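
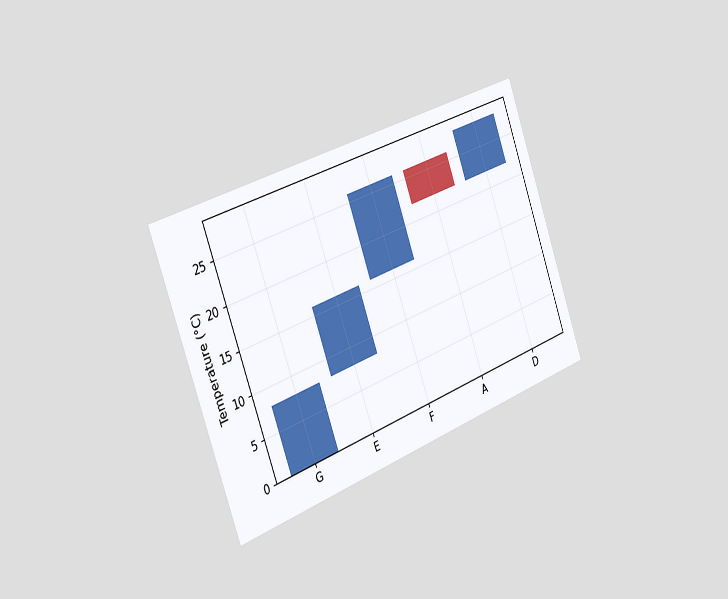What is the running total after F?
26°C

The chart is tilted about 20° counter-clockwise and viewed slightly from the left. After F the running total reaches 26°C.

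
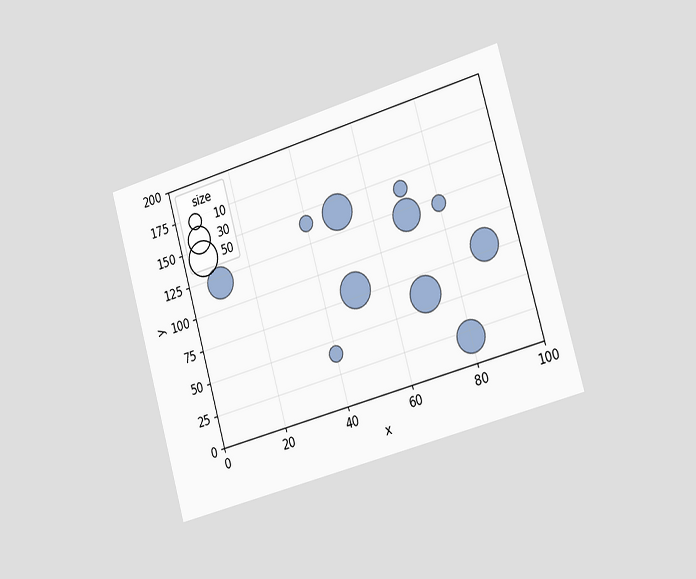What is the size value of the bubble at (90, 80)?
The chart is tilted about 16° counter-clockwise and viewed slightly from the right. Matching the bubble at (90, 80) against the size legend gives 40.

40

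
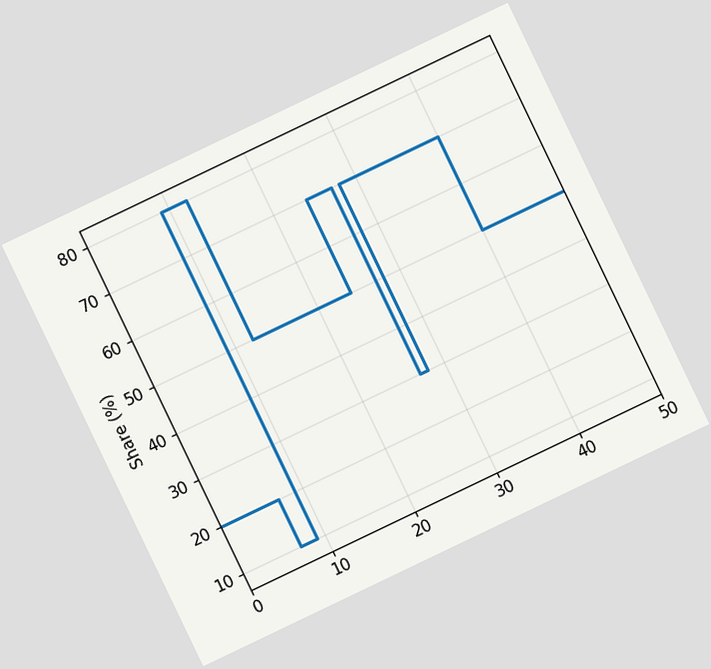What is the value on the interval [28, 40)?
The chart is tilted about 26° counter-clockwise. On [28, 40) the step sits at 70%.

70%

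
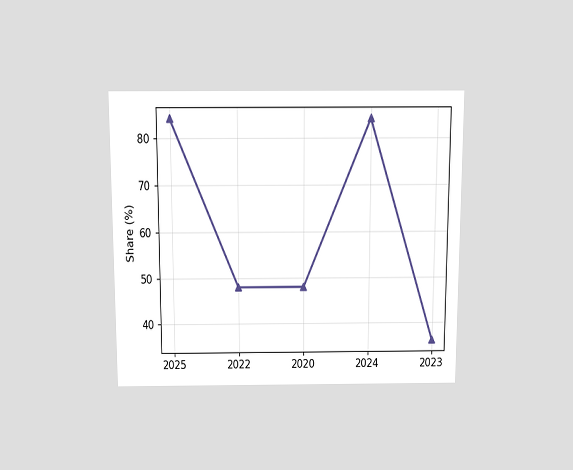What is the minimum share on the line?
The chart is viewed slightly from above. The lowest point is at 2023, and reading across to the y-axis gives 36%.

36%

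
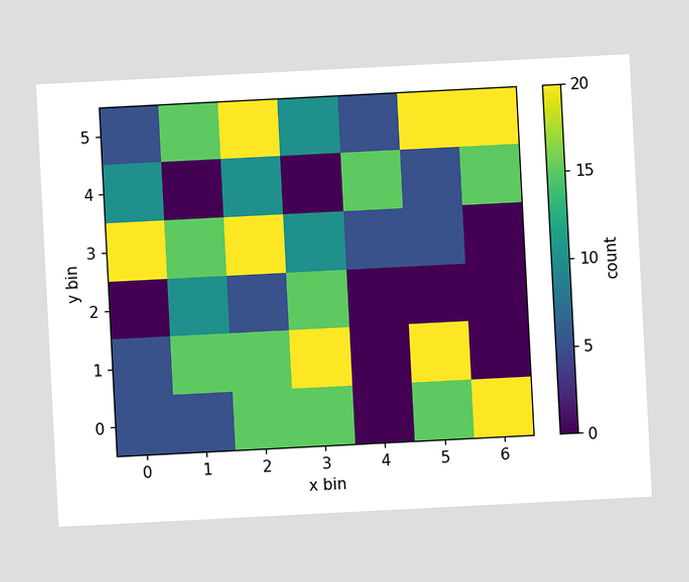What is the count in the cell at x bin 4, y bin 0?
0

The chart is tilted about 3° counter-clockwise. Matching the cell (4, 0) against the colorbar gives 0.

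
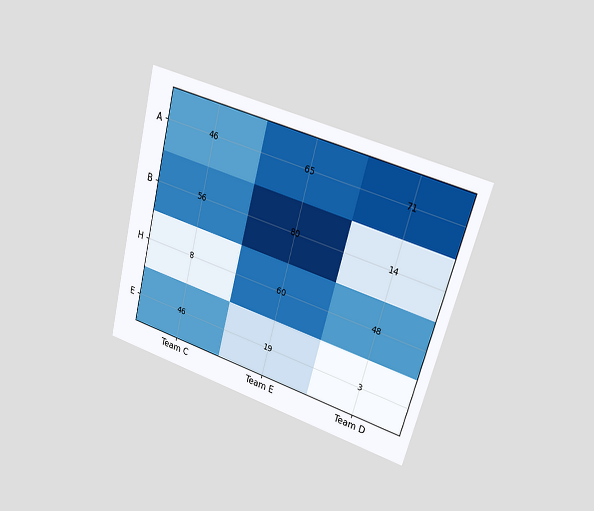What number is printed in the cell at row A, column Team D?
71

The chart is tilted about 15° clockwise and viewed at a slight angle. The (A, Team D) cell reads 71.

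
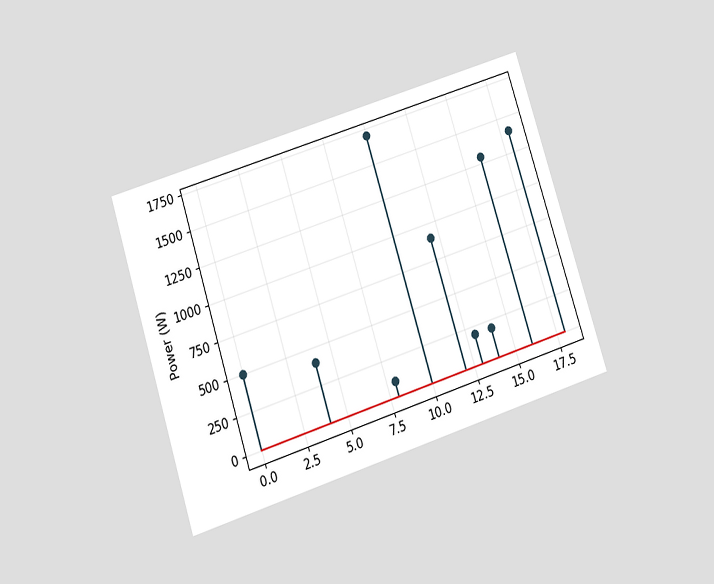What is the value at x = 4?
400W

The chart is tilted about 18° counter-clockwise and viewed slightly from below. The stem at x=4 reaches 400W.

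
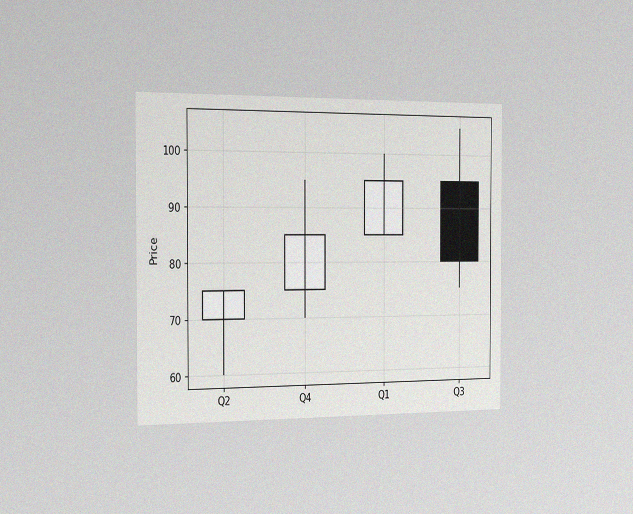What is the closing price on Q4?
85

The chart is viewed slightly from the left, with some photo noise. The Q4 candle closes at 85.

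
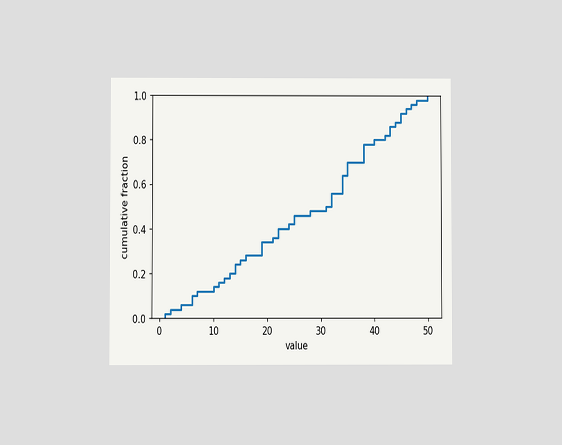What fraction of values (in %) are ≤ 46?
94%

The chart is viewed at a slight angle. At x=46 the ECDF step is at 94%.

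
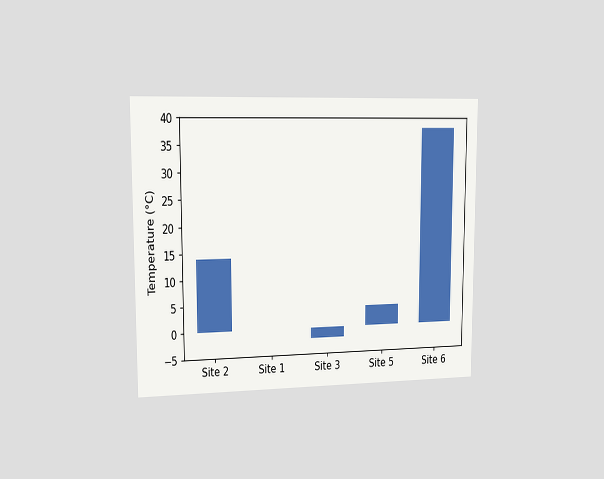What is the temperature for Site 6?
38°C

The chart is viewed slightly from the left. Reading along the chart's y-axis, the Site 6 bar reaches 38°C.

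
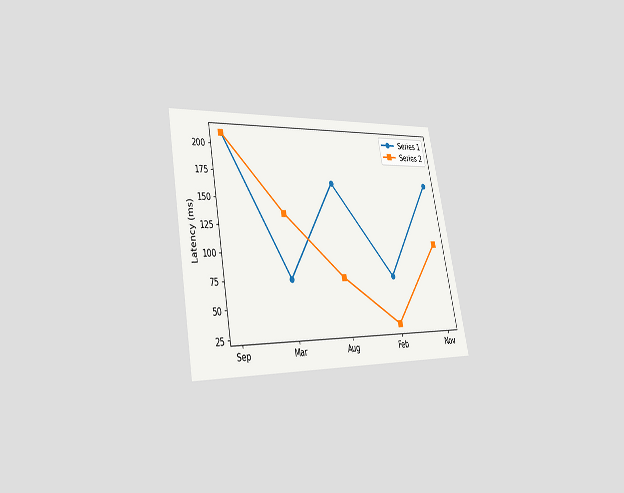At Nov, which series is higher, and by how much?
Series 1, by 60ms

The chart is tilted about 11° counter-clockwise and viewed slightly from the left. At Nov, Series 1 sits above the other line by 60ms.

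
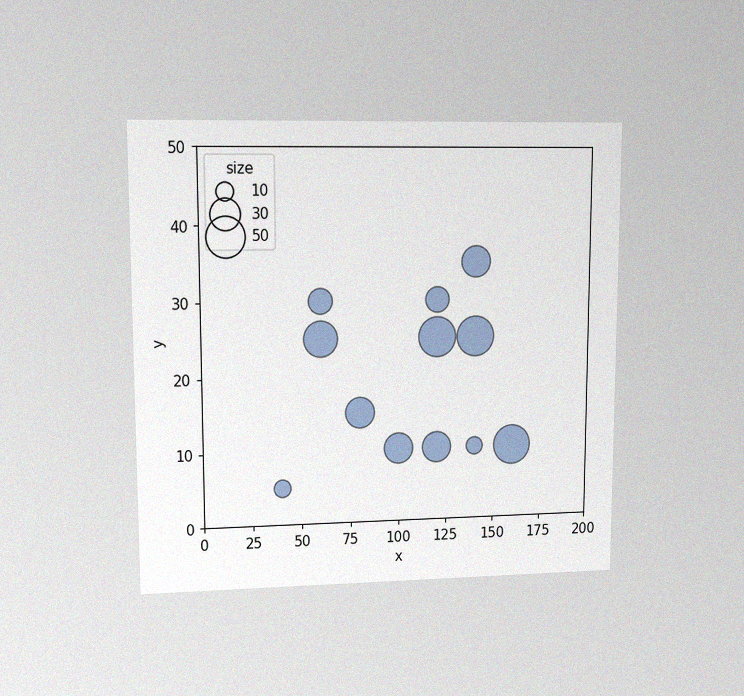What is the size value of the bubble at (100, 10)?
The chart is viewed at a slight angle, with some photo noise. Matching the bubble at (100, 10) against the size legend gives 30.

30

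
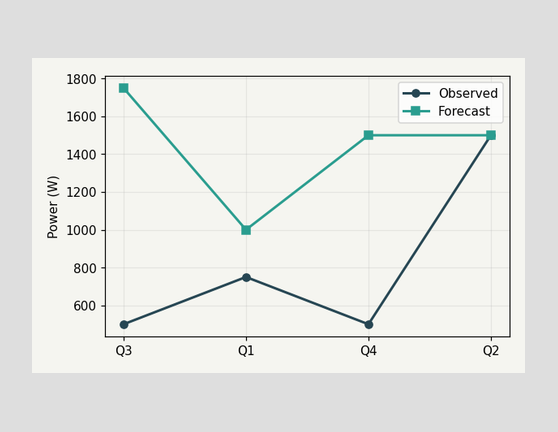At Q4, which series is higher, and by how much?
At Q4, Forecast sits above the other line by 1000W.

Forecast, by 1000W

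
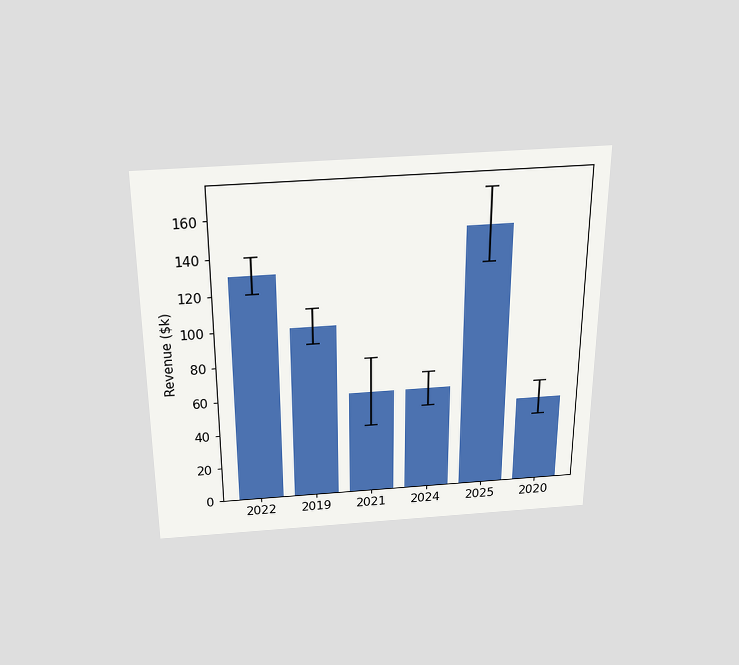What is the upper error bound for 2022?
$140k

The chart is viewed slightly from above. The 2022 bar's upper whisker reaches $140k.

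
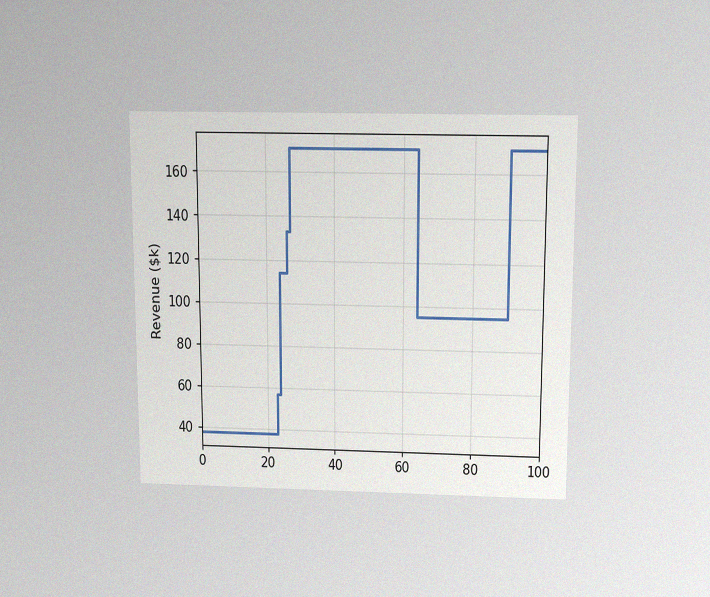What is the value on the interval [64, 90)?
The chart is viewed slightly from above, with some photo noise. On [64, 90) the step sits at $95k.

$95k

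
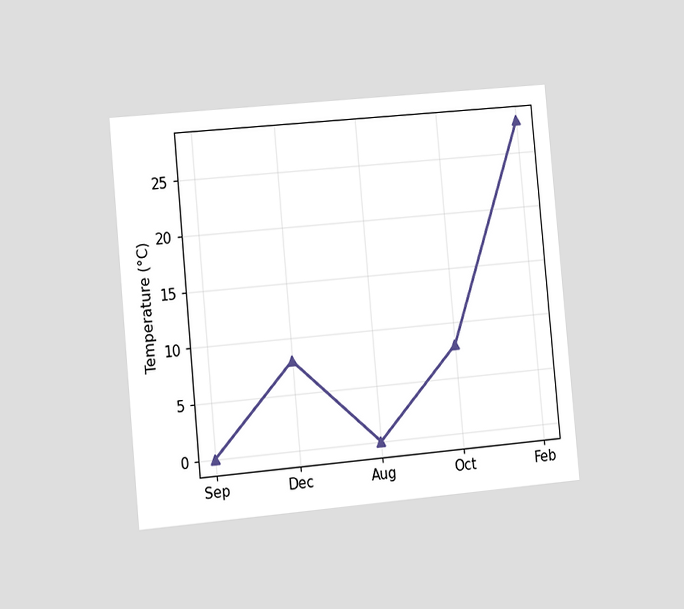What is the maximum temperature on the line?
The chart is tilted about 5° counter-clockwise and viewed slightly from the left. The highest point is at Feb, and reading across to the y-axis gives 28°C.

28°C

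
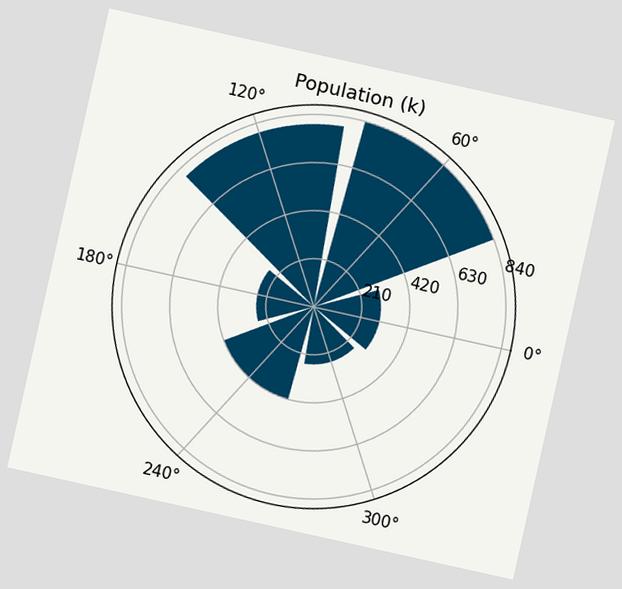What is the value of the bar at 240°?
The chart is tilted about 13° clockwise. The bar at 240° reaches 420k on the radial axis.

420k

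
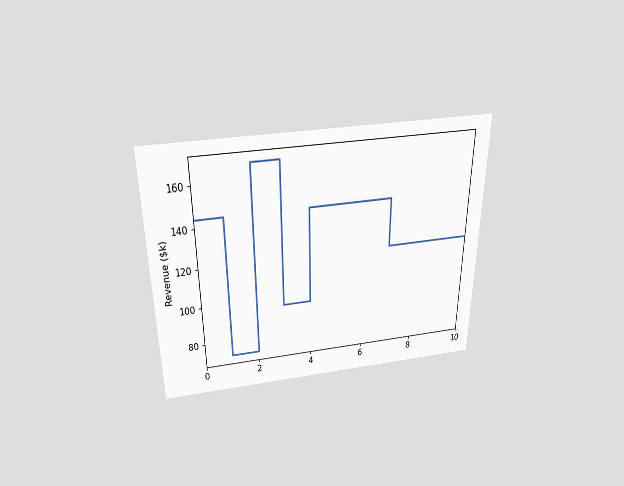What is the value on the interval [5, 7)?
The chart is viewed slightly from above. On [5, 7) the step sits at $144k.

$144k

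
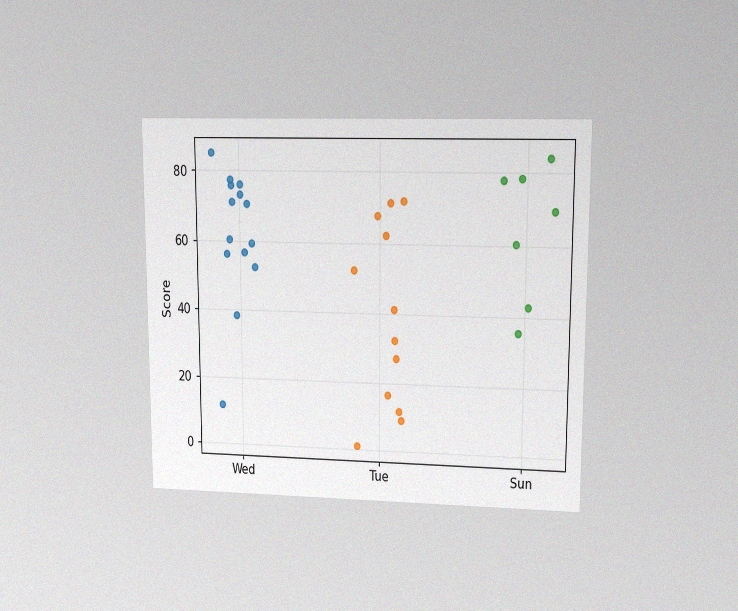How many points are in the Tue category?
12

The chart is viewed at a slight angle, with some photo noise. Counting the markers in the Tue column gives 12.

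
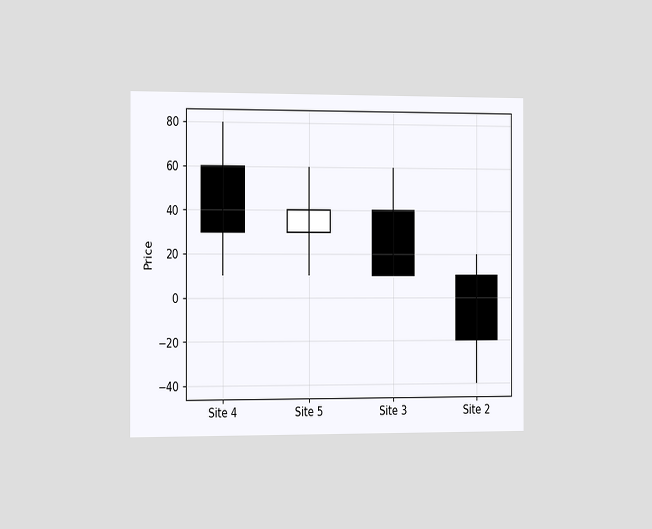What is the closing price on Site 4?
30

The chart is viewed slightly from the left. The Site 4 candle closes at 30.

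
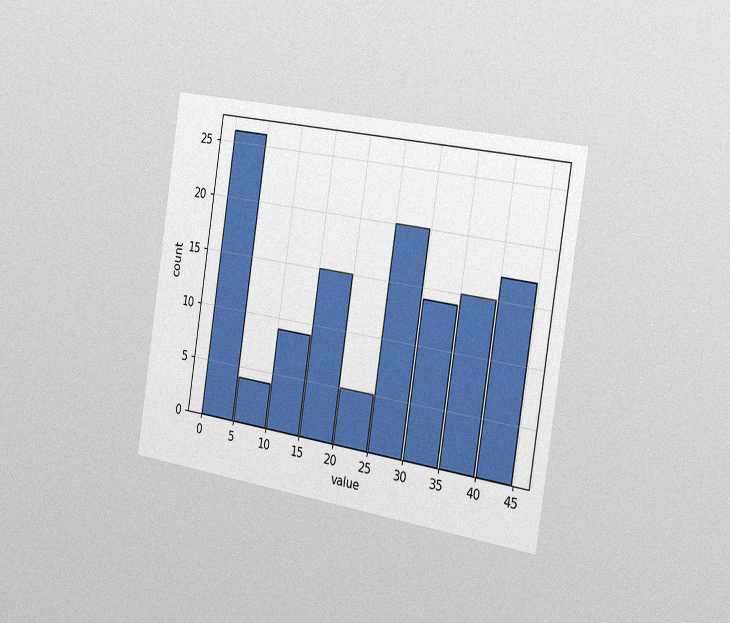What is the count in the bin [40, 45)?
The chart is tilted about 9° clockwise and viewed slightly from the right, with some photo noise. The [40, 45) bin has height 17.

17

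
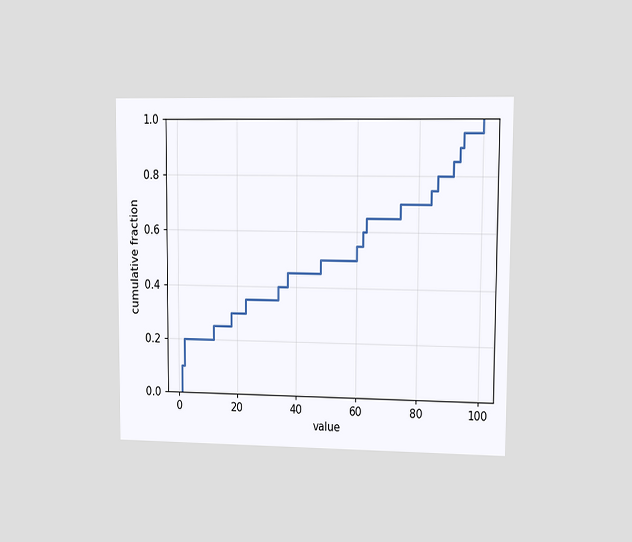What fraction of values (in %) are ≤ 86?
80%

The chart is viewed at a slight angle. At x=86 the ECDF step is at 80%.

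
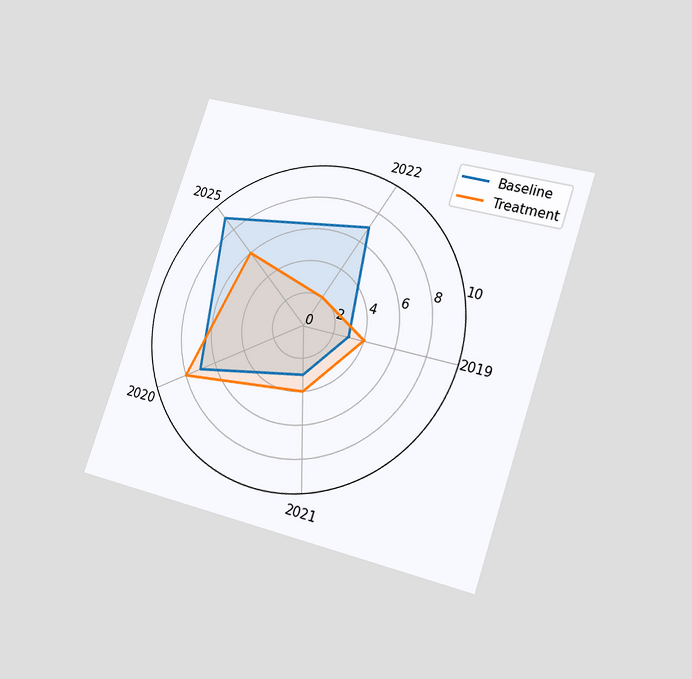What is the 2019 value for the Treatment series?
4

The chart is tilted about 18° clockwise and viewed at a slight angle. On the 2019 axis, Treatment reaches 4.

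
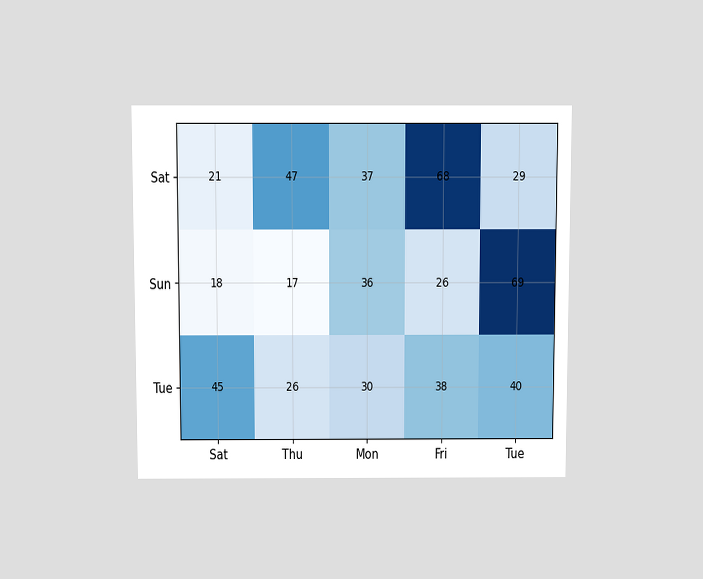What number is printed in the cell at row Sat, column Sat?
21

The chart is viewed slightly from above. The (Sat, Sat) cell reads 21.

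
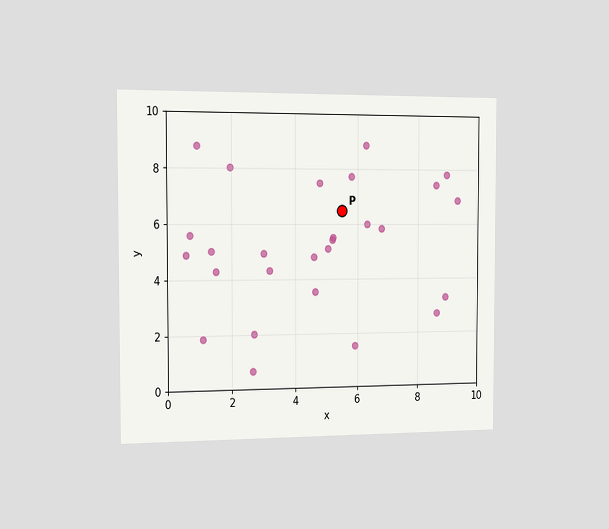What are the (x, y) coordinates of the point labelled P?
The chart is viewed slightly from the left. Following the gridlines from P to each axis, P sits at (5.5, 6.5).

(5.5, 6.5)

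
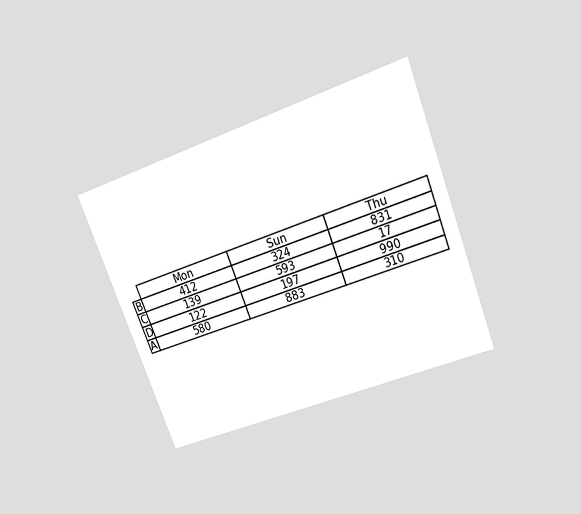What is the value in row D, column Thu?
The chart is tilted about 21° counter-clockwise and viewed slightly from above. The (D, Thu) cell reads 990.

990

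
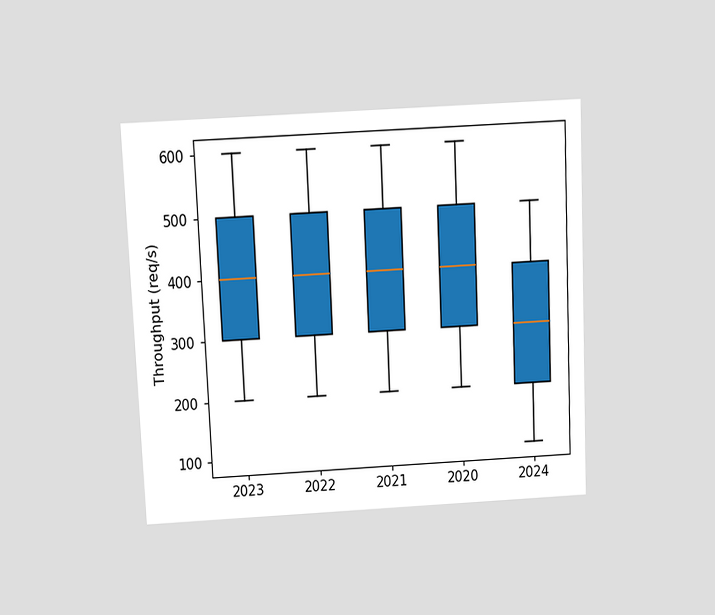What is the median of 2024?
300req/s

The chart is tilted about 3° counter-clockwise and viewed slightly from above. The median line in the 2024 box sits at 300req/s.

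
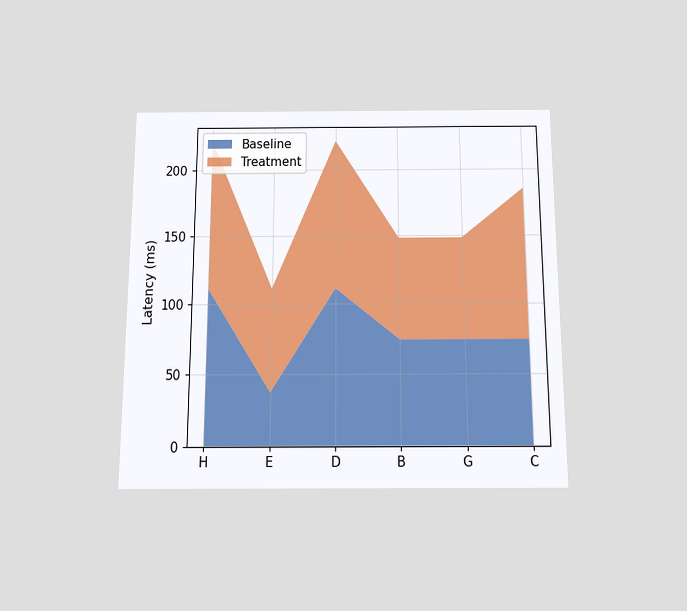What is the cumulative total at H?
The chart is viewed slightly from below. The stacked total at H reaches 222ms.

222ms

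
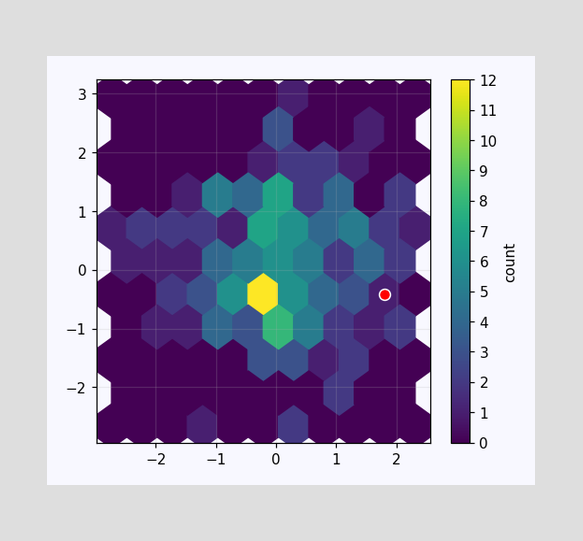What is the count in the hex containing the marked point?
The marked hex reads 1 on the colorbar.

1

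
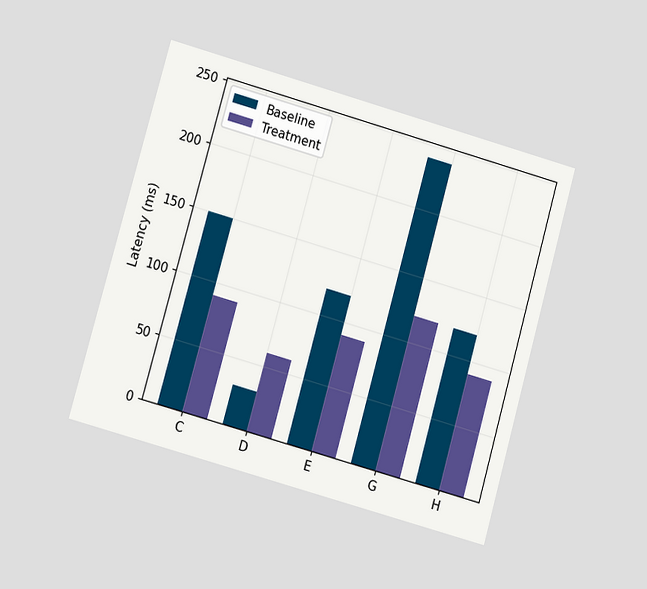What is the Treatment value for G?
120ms

The chart is tilted about 16° clockwise and viewed at a slight angle. The Treatment bar at G reaches 120ms on the y-axis.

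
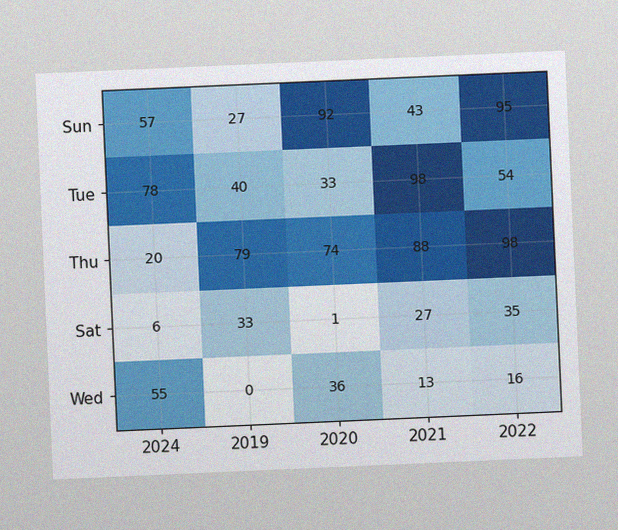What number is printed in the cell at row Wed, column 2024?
The chart is tilted about 3° counter-clockwise, with some photo noise. The (Wed, 2024) cell reads 55.

55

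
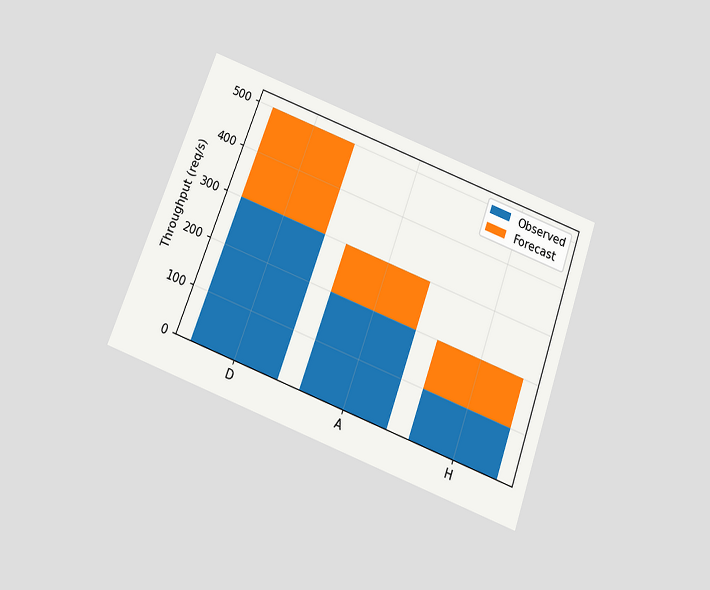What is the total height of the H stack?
200req/s

The chart is tilted about 20° clockwise and viewed slightly from below. The H stack's top reaches 200req/s on the y-axis.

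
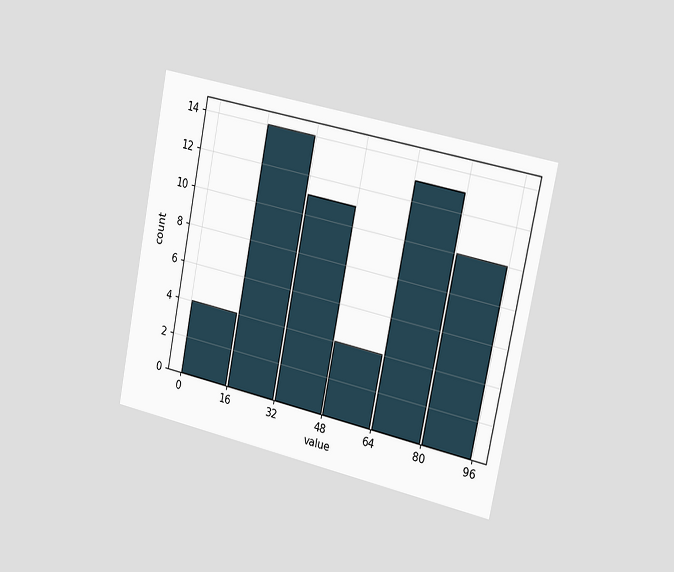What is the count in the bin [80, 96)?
The chart is tilted about 11° clockwise and viewed slightly from the right. The [80, 96) bin has height 10.

10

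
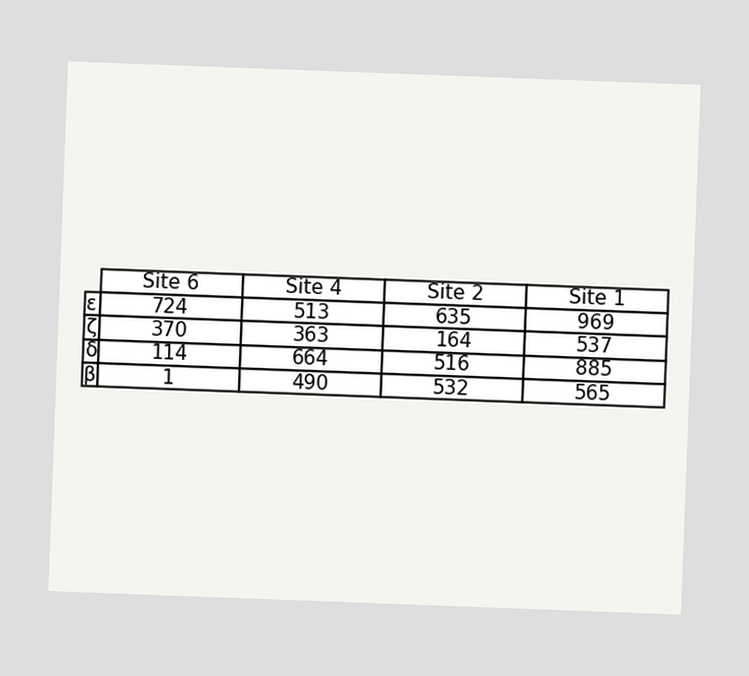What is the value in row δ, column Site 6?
114

The chart is tilted about 2° clockwise. The (δ, Site 6) cell reads 114.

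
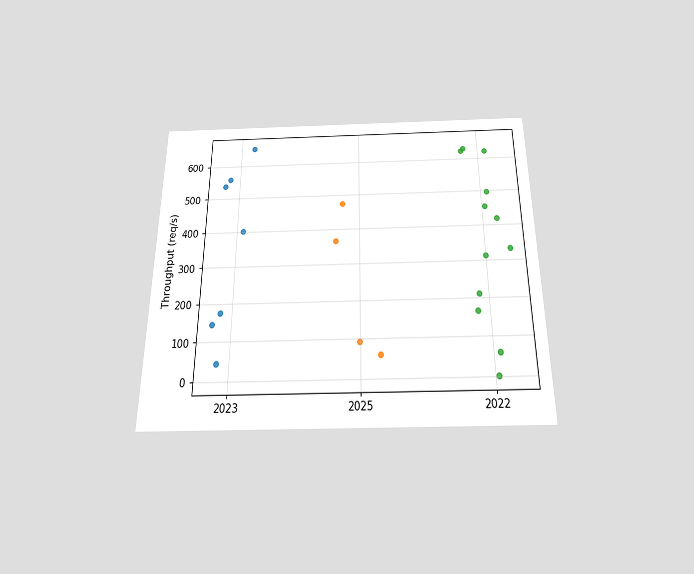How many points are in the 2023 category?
7

The chart is viewed slightly from below. Counting the markers in the 2023 column gives 7.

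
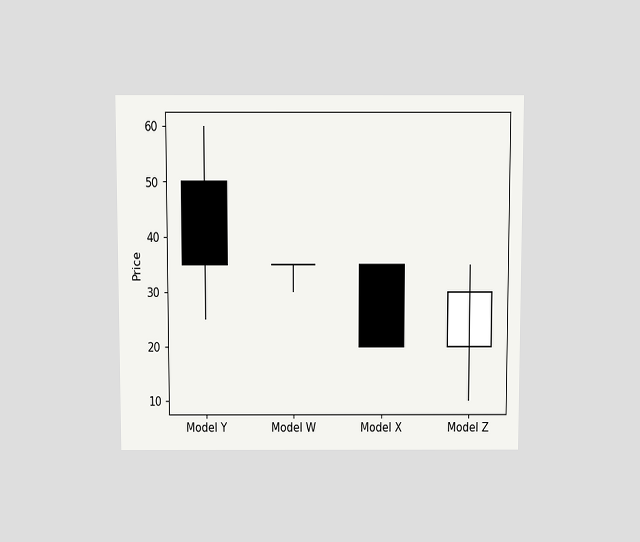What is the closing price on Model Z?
The chart is viewed slightly from above. The Model Z candle closes at 30.

30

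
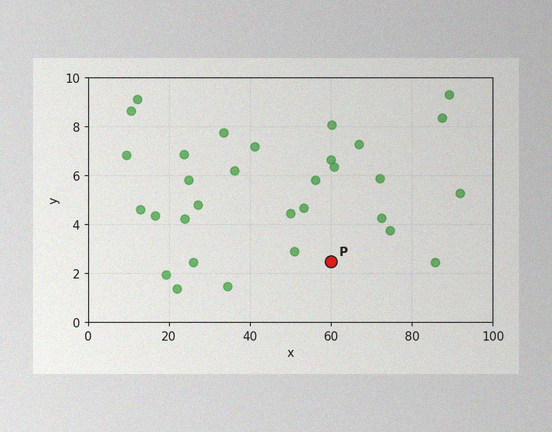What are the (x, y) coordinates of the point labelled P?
(60, 2.5)

The image has some photo noise and uneven lighting. Following the gridlines from P to each axis, P sits at (60, 2.5).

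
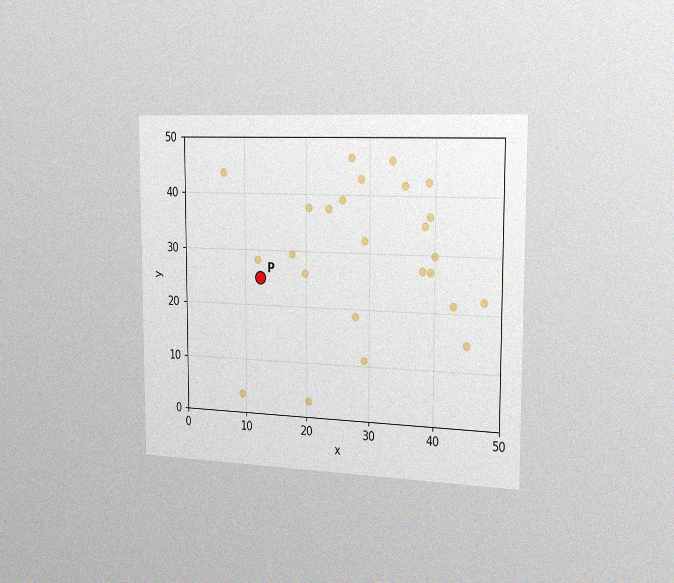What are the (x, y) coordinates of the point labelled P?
The chart is viewed slightly from the right, with some photo noise. Following the gridlines from P to each axis, P sits at (12.5, 25).

(12.5, 25)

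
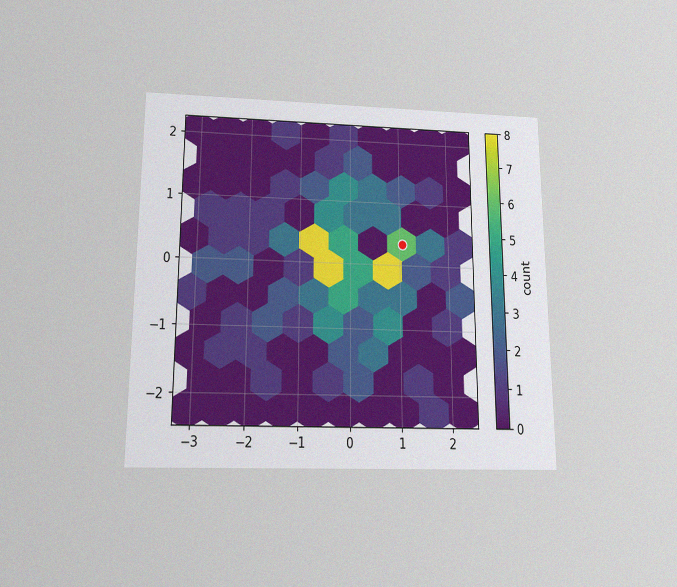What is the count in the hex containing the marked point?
The chart is viewed slightly from below, with some photo noise. The marked hex reads 6 on the colorbar.

6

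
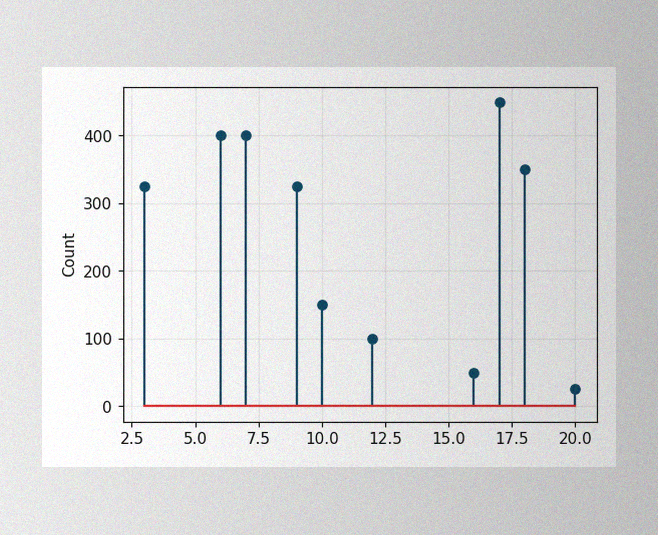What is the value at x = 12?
The image has some photo noise and uneven lighting. The stem at x=12 reaches 100.

100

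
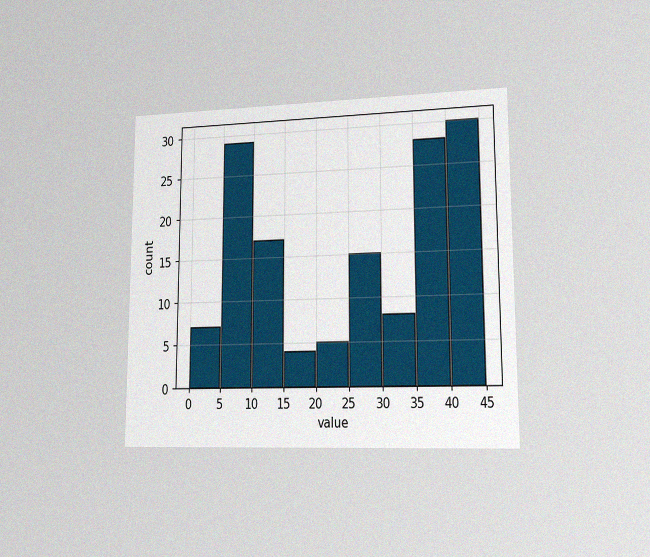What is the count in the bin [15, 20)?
The chart is viewed slightly from the right, with some photo noise. The [15, 20) bin has height 4.

4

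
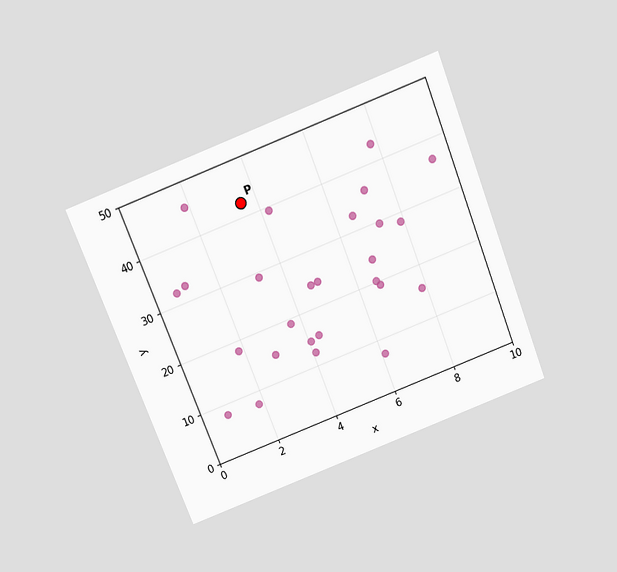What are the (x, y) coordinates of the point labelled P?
The chart is tilted about 21° counter-clockwise and viewed slightly from above. Following the gridlines from P to each axis, P sits at (3.5, 42.5).

(3.5, 42.5)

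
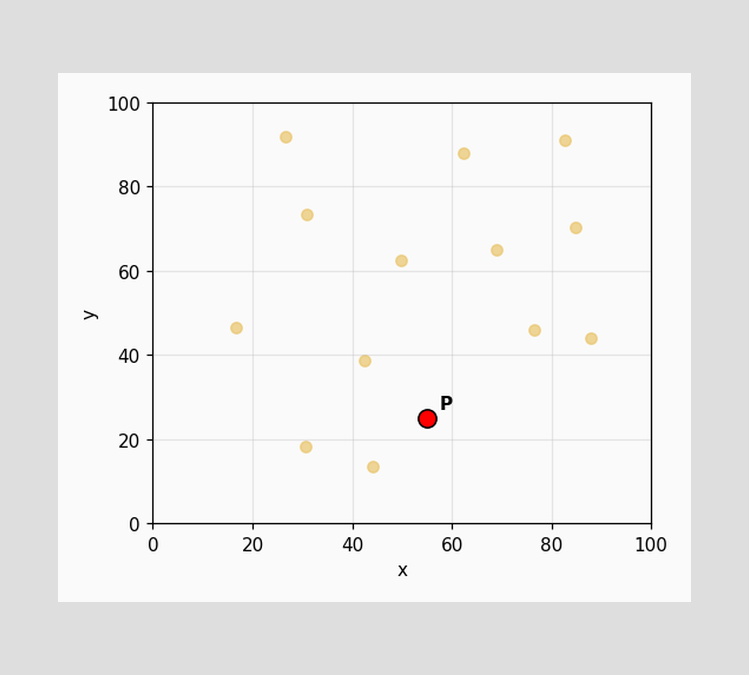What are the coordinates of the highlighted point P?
(55, 25)

Following the gridlines from P to each axis, P sits at (55, 25).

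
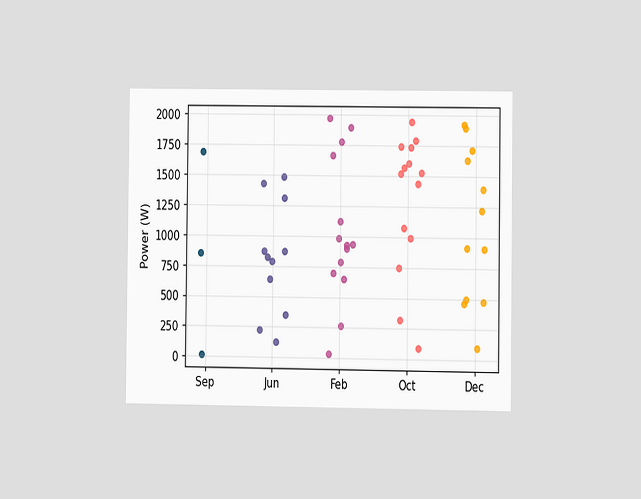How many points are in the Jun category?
11

The chart is viewed at a slight angle. Counting the markers in the Jun column gives 11.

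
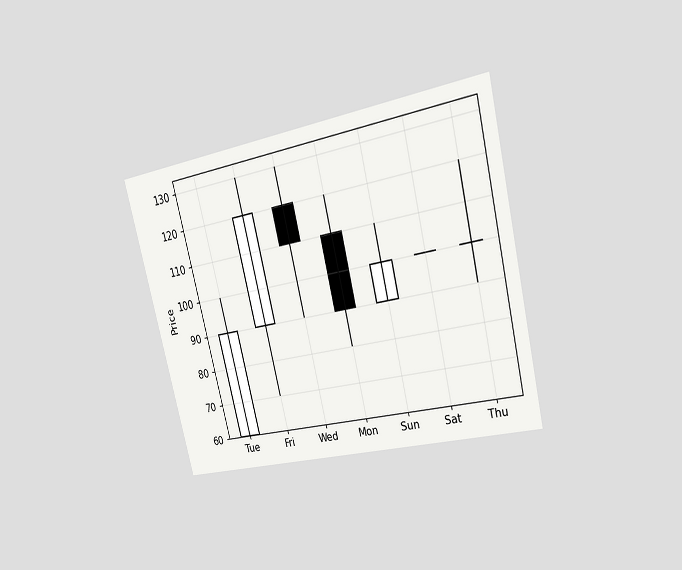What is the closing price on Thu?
The chart is tilted about 14° counter-clockwise and viewed slightly from the right. The Thu candle closes at 100.

100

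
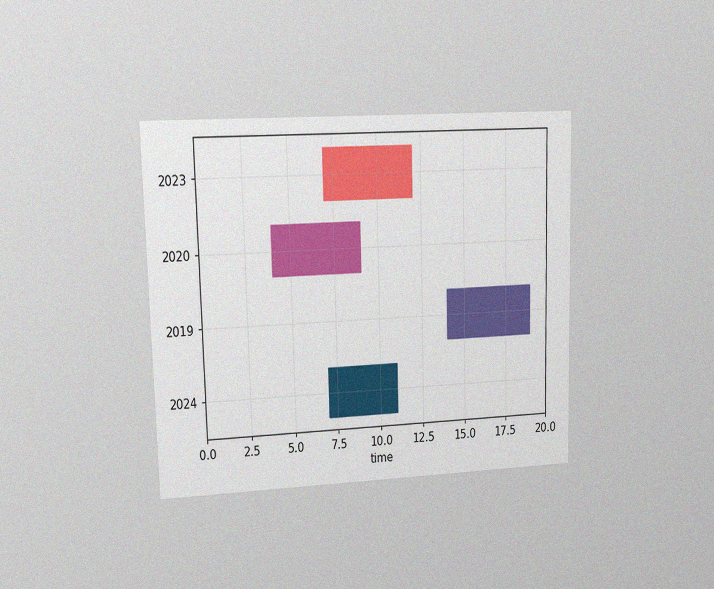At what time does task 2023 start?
The chart is viewed at a slight angle, with some photo noise. The 2023 bar begins at t=7.

7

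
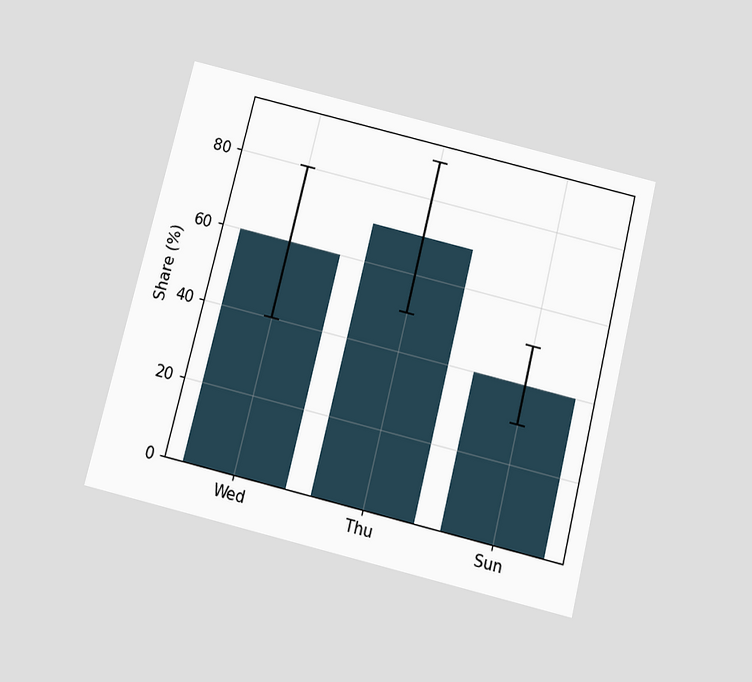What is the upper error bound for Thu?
90%

The chart is tilted about 14° clockwise and viewed slightly from below. The Thu bar's upper whisker reaches 90%.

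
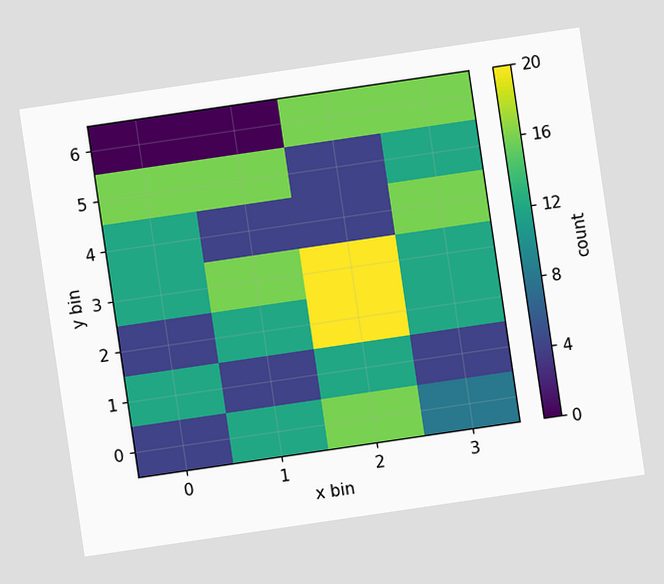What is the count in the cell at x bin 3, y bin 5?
12

The chart is tilted about 8° counter-clockwise. Matching the cell (3, 5) against the colorbar gives 12.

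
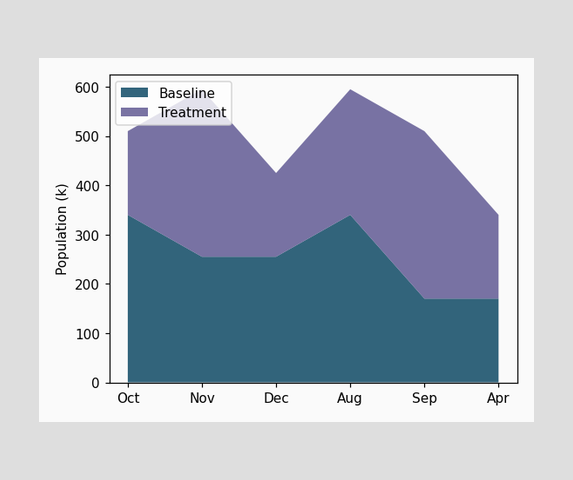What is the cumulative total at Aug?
595k

The stacked total at Aug reaches 595k.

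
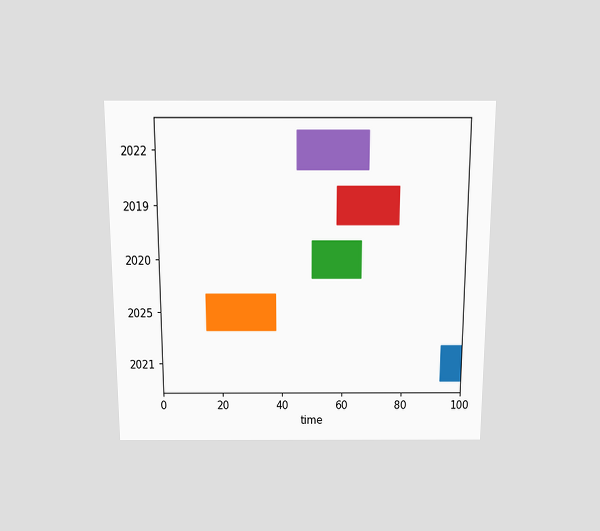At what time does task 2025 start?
The chart is viewed slightly from above. The 2025 bar begins at t=15.

15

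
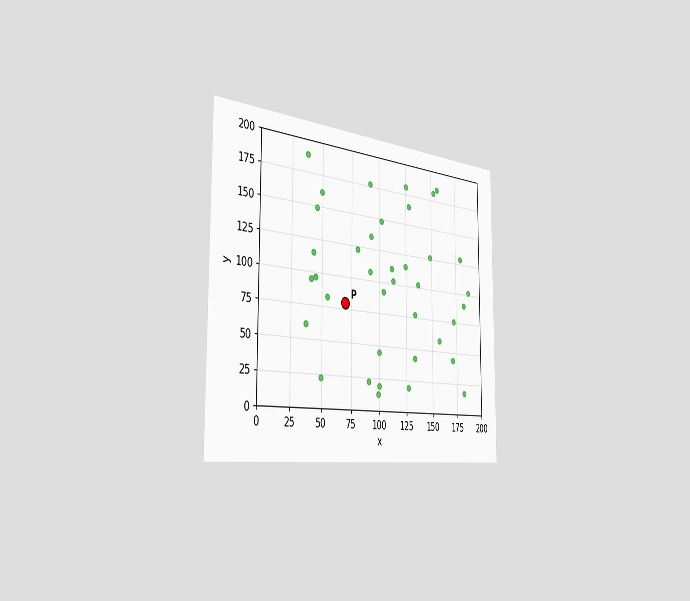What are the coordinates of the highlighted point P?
(70, 80)

The chart is viewed slightly from the left. Following the gridlines from P to each axis, P sits at (70, 80).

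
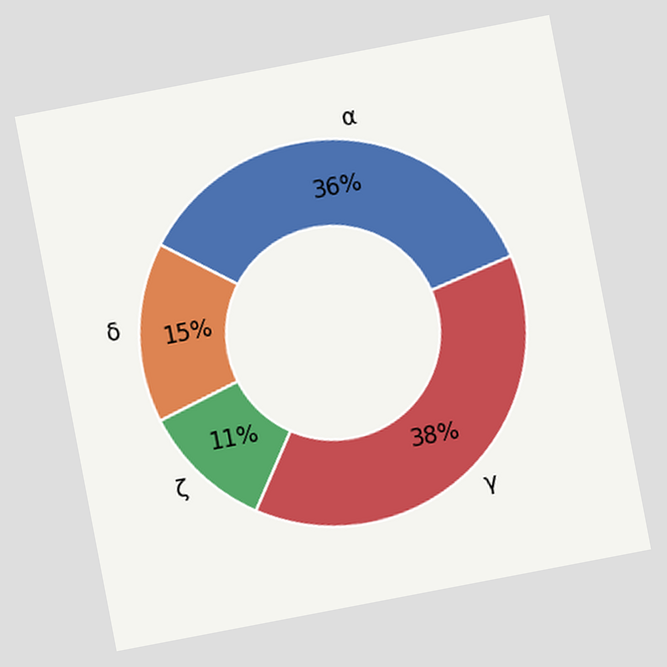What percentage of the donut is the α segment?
The chart is tilted about 11° counter-clockwise. The α segment takes up 36% of the ring.

36%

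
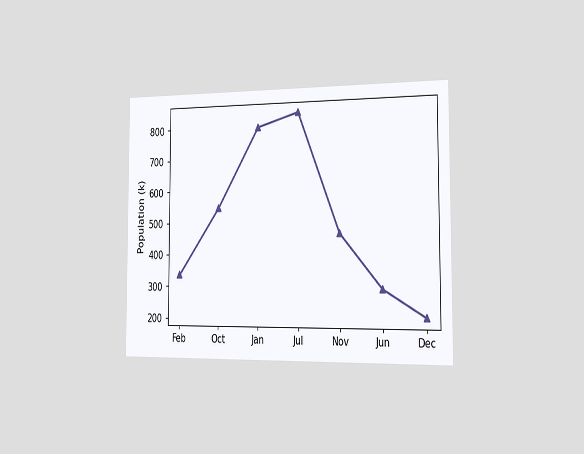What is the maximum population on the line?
The chart is viewed slightly from the right. The highest point is at Jul, and reading across to the y-axis gives 840k.

840k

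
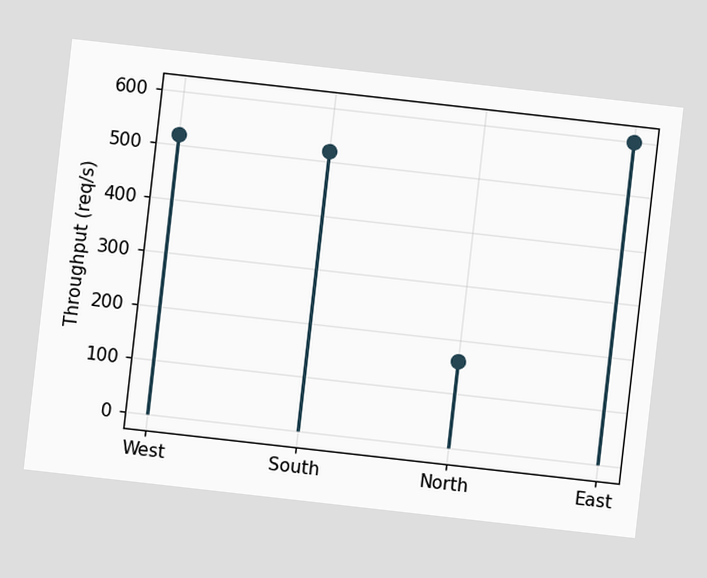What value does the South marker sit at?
520req/s

The chart is tilted about 6° clockwise. The South marker sits at 520req/s.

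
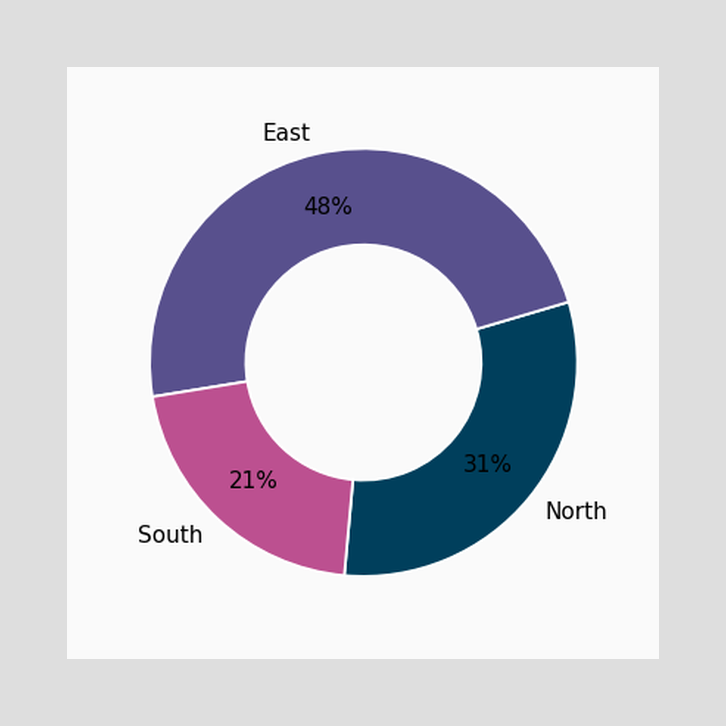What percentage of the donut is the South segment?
The South segment takes up 21% of the ring.

21%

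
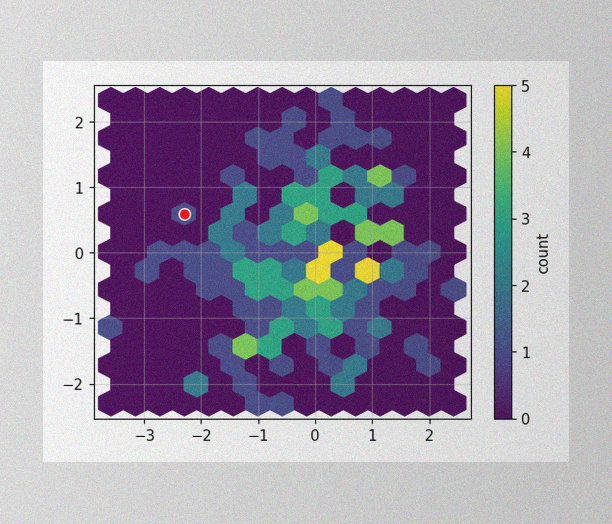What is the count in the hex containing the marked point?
The image has some photo noise and uneven lighting. The marked hex reads 1 on the colorbar.

1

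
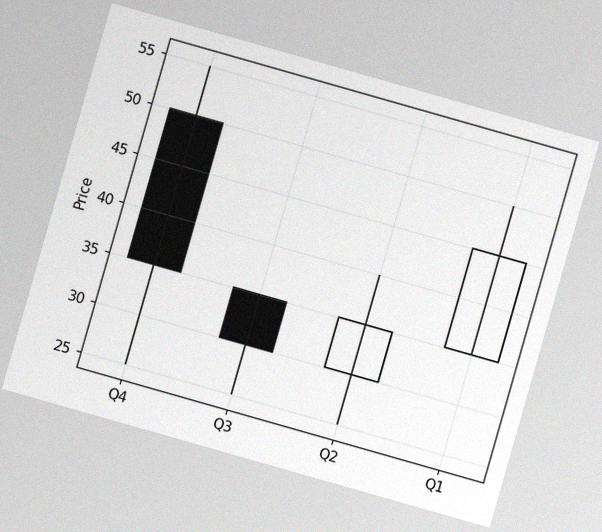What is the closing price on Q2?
The chart is tilted about 16° clockwise, with some photo noise. The Q2 candle closes at 35.

35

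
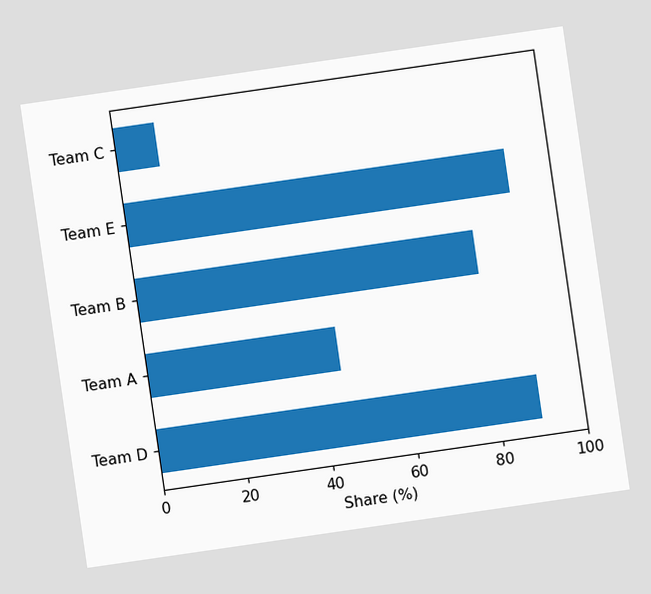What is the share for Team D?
90%

The chart is tilted about 8° counter-clockwise. Reading along the chart's x-axis, the Team D bar reaches 90%.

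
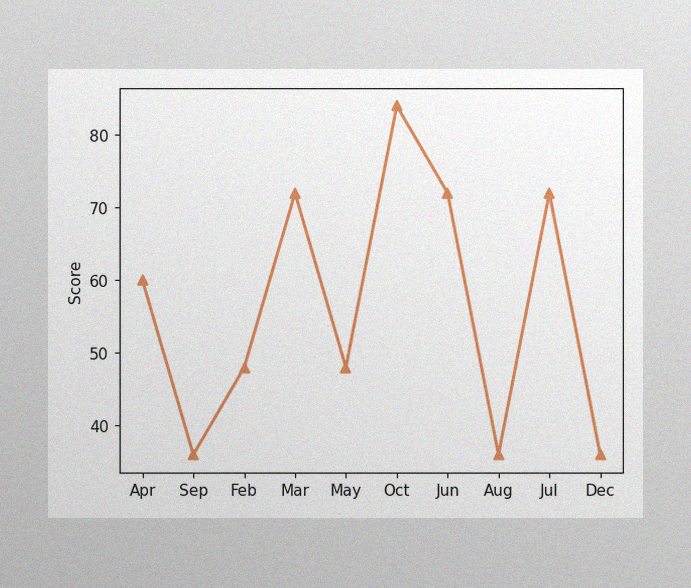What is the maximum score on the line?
The image has some photo noise and uneven lighting. The highest point is at Oct, and reading across to the y-axis gives 84.

84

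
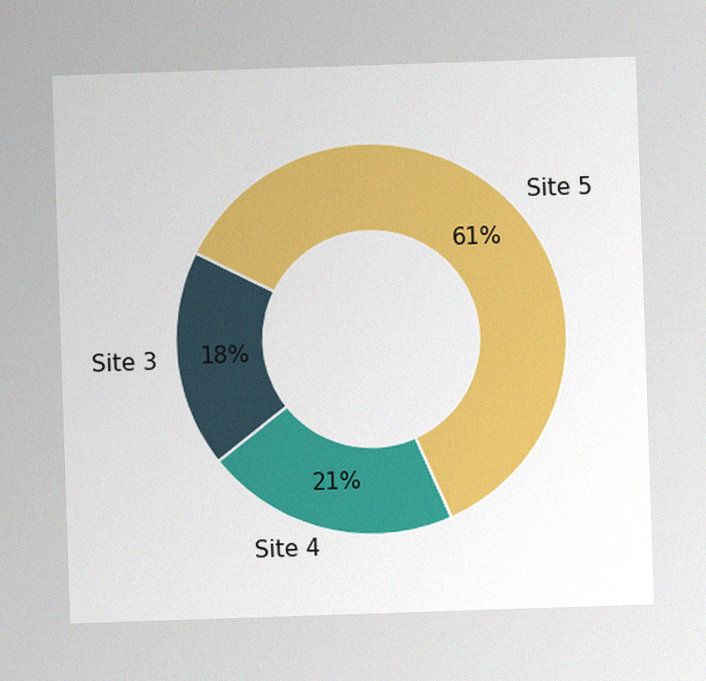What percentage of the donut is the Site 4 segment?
21%

The image has some photo noise and uneven lighting. The Site 4 segment takes up 21% of the ring.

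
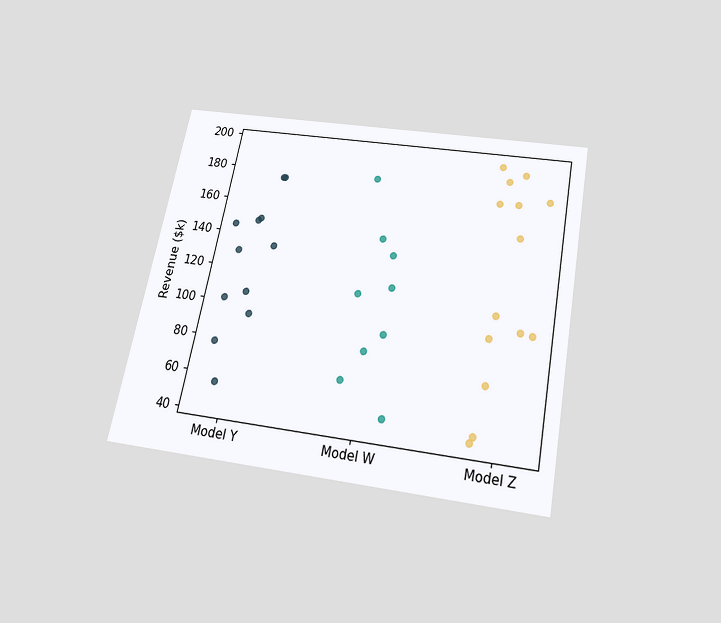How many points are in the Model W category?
9

The chart is tilted about 11° clockwise and viewed slightly from below. Counting the markers in the Model W column gives 9.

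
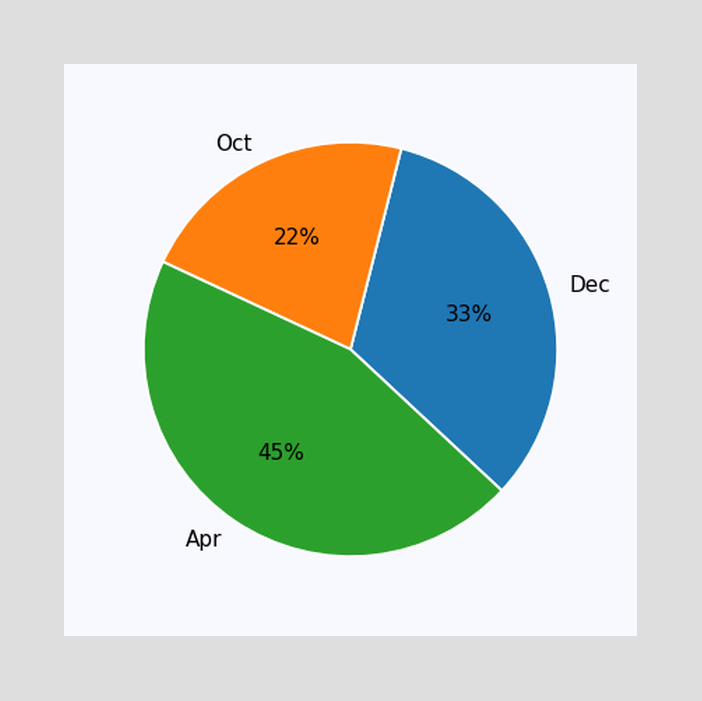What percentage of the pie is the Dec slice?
The Dec slice takes up 33% of the pie.

33%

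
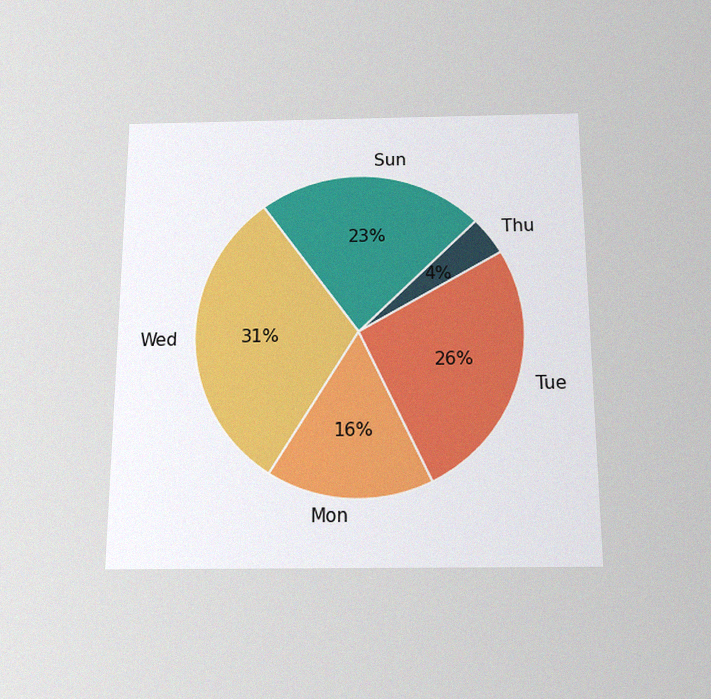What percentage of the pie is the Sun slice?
The chart is viewed slightly from below, with some photo noise. The Sun slice takes up 23% of the pie.

23%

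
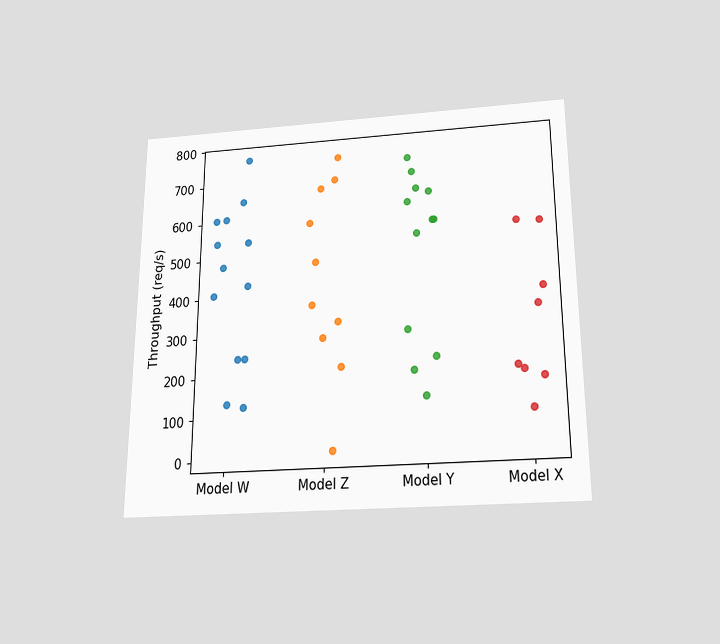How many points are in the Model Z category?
The chart is viewed slightly from below. Counting the markers in the Model Z column gives 10.

10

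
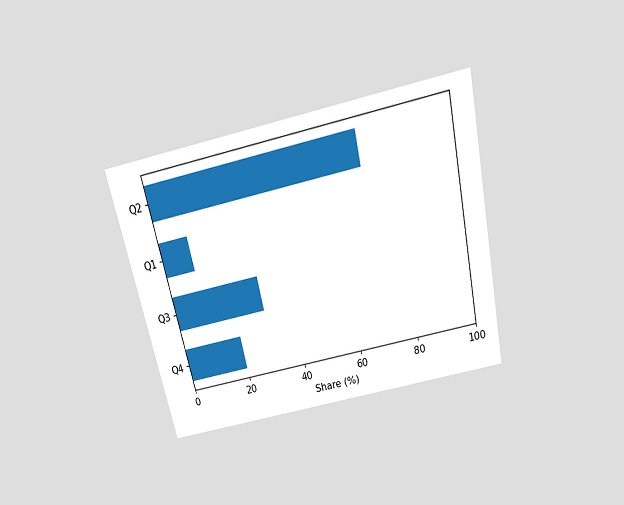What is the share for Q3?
The chart is tilted about 13° counter-clockwise and viewed slightly from above. Reading along the chart's x-axis, the Q3 bar reaches 30%.

30%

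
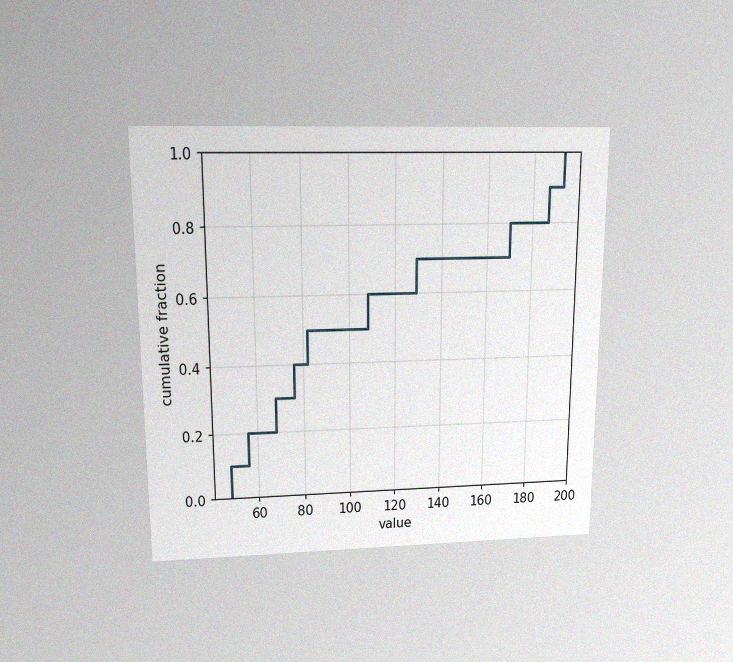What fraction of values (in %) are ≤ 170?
The chart is viewed slightly from above, with some photo noise. At x=170 the ECDF step is at 80%.

80%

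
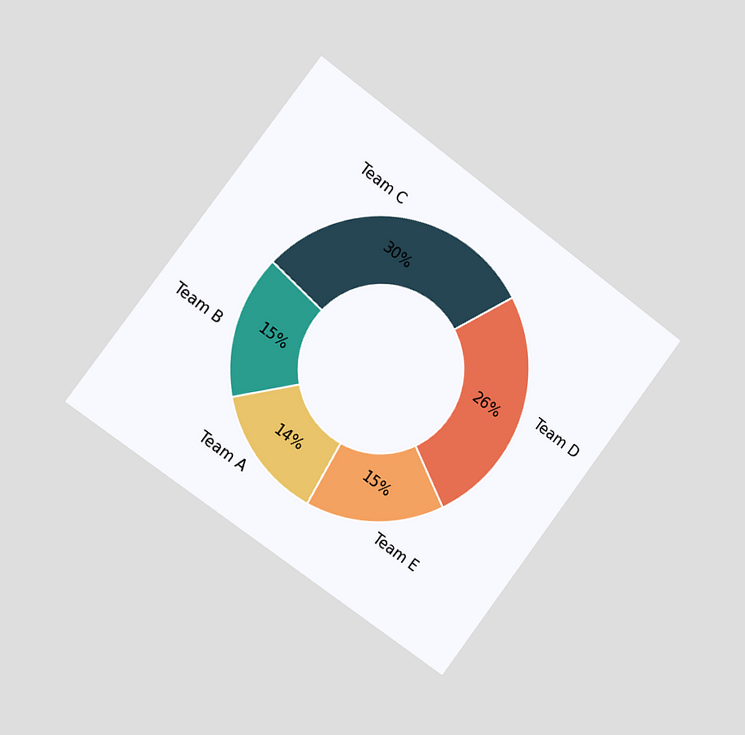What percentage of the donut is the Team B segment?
The chart is tilted about 37° clockwise and viewed slightly from the left. The Team B segment takes up 15% of the ring.

15%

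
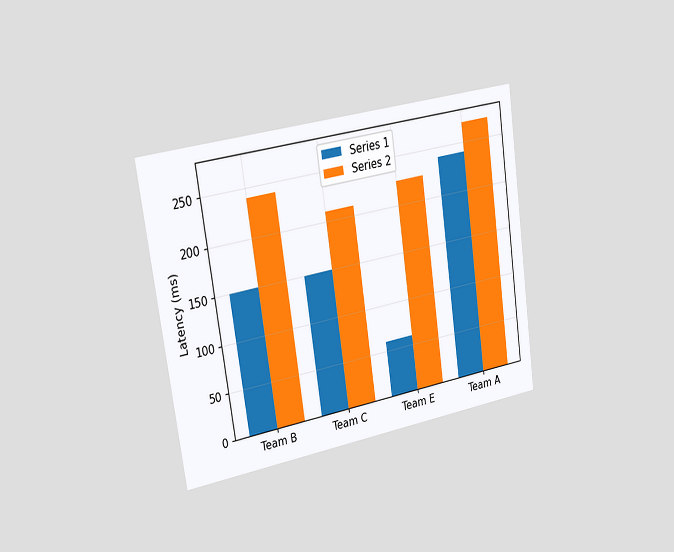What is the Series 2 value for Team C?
The chart is tilted about 8° counter-clockwise and viewed slightly from the left. The Series 2 bar at Team C reaches 210ms on the y-axis.

210ms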